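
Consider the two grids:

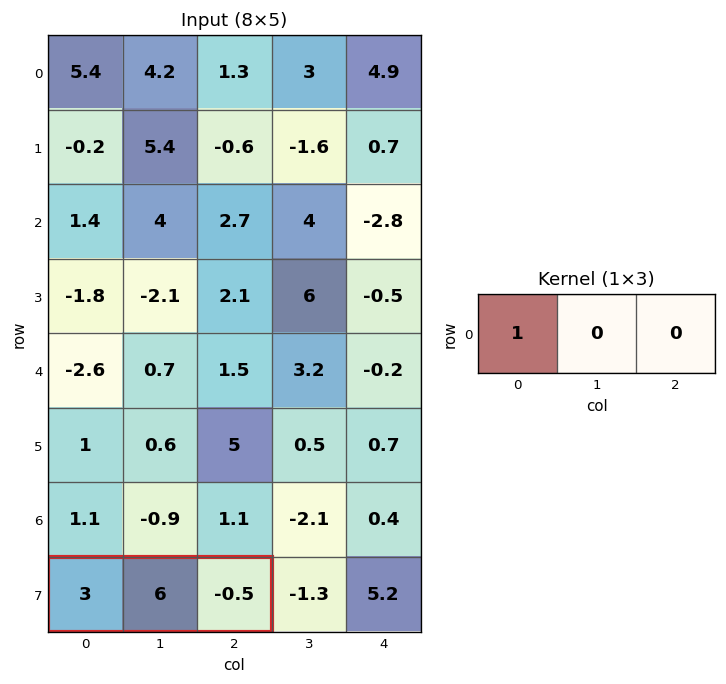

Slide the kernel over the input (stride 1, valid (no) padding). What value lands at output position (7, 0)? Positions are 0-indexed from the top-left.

3

The receptive field on the input at this output position is [3 6 -0.5]. Elementwise product with the kernel and sum: 3·1.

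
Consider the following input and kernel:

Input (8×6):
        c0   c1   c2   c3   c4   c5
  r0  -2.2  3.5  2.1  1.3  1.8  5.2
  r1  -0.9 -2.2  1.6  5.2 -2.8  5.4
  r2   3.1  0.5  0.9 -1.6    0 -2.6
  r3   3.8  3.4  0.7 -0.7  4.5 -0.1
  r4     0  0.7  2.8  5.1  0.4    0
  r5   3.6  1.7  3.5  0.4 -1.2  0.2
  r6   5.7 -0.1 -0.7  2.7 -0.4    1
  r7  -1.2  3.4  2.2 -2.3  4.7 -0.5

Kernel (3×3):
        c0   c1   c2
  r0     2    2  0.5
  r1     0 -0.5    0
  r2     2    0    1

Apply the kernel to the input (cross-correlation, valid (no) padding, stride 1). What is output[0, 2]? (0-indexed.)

6.9

The receptive field on the input at this output position is [2.1 1.3 1.8 / 1.6 5.2 -2.8 / 0.9 -1.6 0]. Elementwise product with the kernel and sum: 2.1·2 + 1.3·2 + 1.8·0.5 + 5.2·-0.5 + 0.9·2 + 0·1.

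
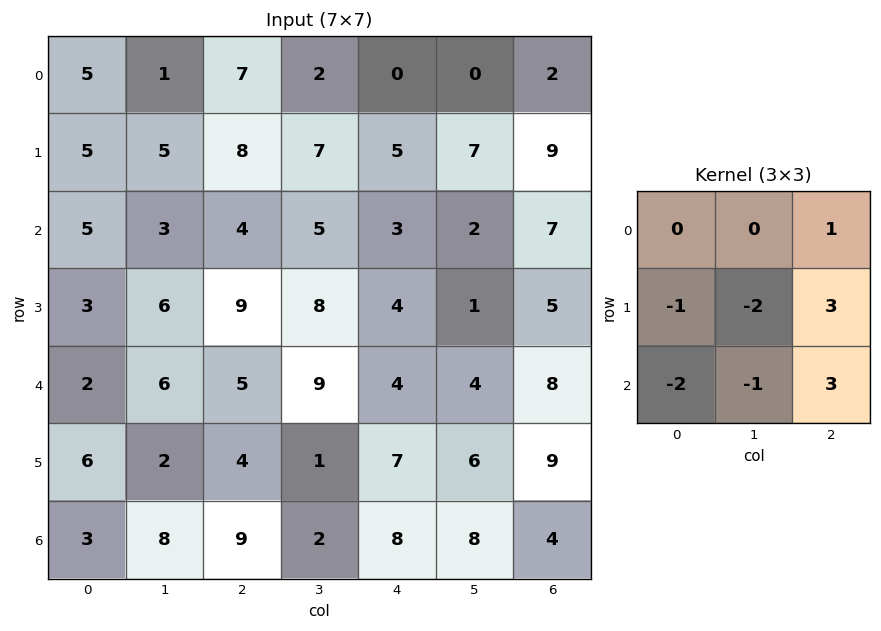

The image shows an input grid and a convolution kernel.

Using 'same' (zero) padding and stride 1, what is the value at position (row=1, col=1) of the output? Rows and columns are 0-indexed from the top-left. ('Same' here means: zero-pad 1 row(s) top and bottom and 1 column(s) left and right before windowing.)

15

The receptive field on the zero-padded input at this output position is [5 1 7 / 5 5 8 / 5 3 4]. Elementwise product with the kernel and sum: 7·1 + 5·-1 + 5·-2 + 8·3 + 5·-2 + 3·-1 + 4·3.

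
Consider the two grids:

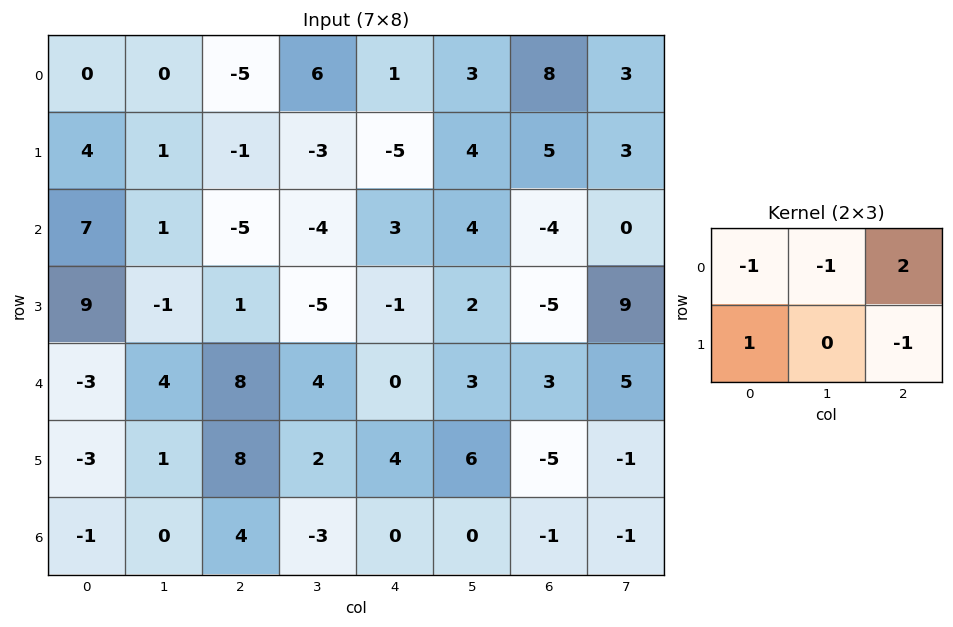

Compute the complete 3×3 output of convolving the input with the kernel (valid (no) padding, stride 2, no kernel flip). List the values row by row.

Output[0,0]: The receptive field on the input at this output position is [0 0 -5 / 4 1 -1]. Elementwise product with the kernel and sum: 0·-1 + 0·-1 + -5·2 + 4·1 + -1·-1.

-5 5 2
-10 17 -11
4 -8 12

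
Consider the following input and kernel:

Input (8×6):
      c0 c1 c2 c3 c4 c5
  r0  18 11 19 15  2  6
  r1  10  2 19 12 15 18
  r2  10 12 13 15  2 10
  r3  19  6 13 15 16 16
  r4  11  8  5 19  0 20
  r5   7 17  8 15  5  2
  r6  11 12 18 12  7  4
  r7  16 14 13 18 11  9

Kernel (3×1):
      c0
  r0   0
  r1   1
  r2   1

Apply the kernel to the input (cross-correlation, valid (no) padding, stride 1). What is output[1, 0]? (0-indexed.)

29

The receptive field on the input at this output position is [10 / 10 / 19]. Elementwise product with the kernel and sum: 10·1 + 19·1.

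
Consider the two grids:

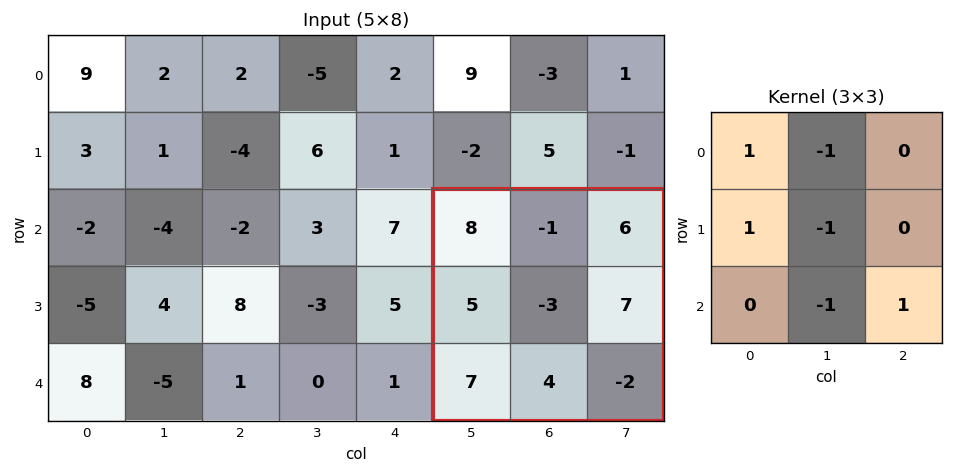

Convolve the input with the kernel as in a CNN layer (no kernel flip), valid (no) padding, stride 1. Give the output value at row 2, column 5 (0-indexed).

The receptive field on the input at this output position is [8 -1 6 / 5 -3 7 / 7 4 -2]. Elementwise product with the kernel and sum: 8·1 + -1·-1 + 5·1 + -3·-1 + 4·-1 + -2·1.

11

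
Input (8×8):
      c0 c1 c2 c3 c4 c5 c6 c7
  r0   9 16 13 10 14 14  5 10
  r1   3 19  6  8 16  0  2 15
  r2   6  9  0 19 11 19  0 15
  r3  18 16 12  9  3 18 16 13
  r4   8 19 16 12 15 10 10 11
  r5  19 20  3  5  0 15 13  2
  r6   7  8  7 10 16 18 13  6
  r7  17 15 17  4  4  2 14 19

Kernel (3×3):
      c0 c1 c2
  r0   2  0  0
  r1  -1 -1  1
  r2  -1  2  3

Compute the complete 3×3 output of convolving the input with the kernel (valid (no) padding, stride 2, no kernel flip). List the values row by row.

Output[0,0]: The receptive field on the input at this output position is [9 16 13 / 3 19 6 / 6 9 0]. Elementwise product with the kernel and sum: 9·2 + 3·-1 + 19·-1 + 6·1 + 6·-1 + 9·2 + 0·3.
Output[0,1]: The receptive field on the input at this output position is [13 10 14 / 6 8 16 / 0 19 11]. Elementwise product with the kernel and sum: 13·2 + 6·-1 + 8·-1 + 16·1 + 0·-1 + 19·2 + 11·3.

14 99 41
68 35 52
10 85 87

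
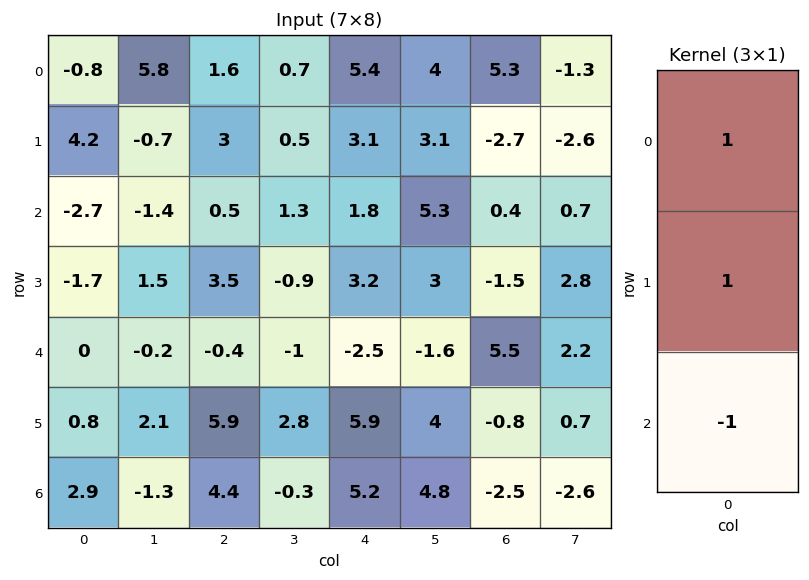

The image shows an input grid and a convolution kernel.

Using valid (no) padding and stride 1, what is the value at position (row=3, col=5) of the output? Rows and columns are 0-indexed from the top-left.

-2.6

The receptive field on the input at this output position is [3 / -1.6 / 4]. Elementwise product with the kernel and sum: 3·1 + -1.6·1 + 4·-1.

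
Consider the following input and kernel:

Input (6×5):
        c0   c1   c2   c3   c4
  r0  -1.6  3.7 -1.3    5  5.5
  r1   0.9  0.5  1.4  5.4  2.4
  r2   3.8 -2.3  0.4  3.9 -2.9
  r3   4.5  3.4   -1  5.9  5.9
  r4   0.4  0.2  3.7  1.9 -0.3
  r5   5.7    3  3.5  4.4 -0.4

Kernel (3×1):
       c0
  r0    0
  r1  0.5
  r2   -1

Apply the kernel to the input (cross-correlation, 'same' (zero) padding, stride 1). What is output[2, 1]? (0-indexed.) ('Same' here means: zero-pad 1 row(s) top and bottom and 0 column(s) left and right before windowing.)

-4.55

The receptive field on the zero-padded input at this output position is [0.5 / -2.3 / 3.4]. Elementwise product with the kernel and sum: -2.3·0.5 + 3.4·-1.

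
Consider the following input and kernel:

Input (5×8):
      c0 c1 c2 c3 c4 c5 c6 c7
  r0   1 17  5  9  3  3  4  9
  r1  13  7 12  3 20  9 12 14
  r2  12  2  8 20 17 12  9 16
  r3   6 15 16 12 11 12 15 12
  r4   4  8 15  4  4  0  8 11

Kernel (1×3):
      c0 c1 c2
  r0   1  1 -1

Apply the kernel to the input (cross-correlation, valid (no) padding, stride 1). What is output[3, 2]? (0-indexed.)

17

The receptive field on the input at this output position is [16 12 11]. Elementwise product with the kernel and sum: 16·1 + 12·1 + 11·-1.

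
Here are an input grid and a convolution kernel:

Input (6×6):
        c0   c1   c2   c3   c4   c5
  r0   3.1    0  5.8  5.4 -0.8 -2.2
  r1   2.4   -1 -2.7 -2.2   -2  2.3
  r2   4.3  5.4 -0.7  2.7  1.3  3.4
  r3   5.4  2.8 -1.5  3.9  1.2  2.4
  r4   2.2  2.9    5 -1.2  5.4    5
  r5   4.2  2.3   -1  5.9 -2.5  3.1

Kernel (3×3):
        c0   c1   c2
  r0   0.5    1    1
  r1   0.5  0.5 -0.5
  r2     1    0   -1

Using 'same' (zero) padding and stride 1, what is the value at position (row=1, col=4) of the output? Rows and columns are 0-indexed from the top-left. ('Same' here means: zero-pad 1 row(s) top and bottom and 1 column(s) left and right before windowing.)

-4.25

The receptive field on the zero-padded input at this output position is [5.4 -0.8 -2.2 / -2.2 -2 2.3 / 2.7 1.3 3.4]. Elementwise product with the kernel and sum: 5.4·0.5 + -0.8·1 + -2.2·1 + -2.2·0.5 + -2·0.5 + 2.3·-0.5 + 2.7·1 + 3.4·-1.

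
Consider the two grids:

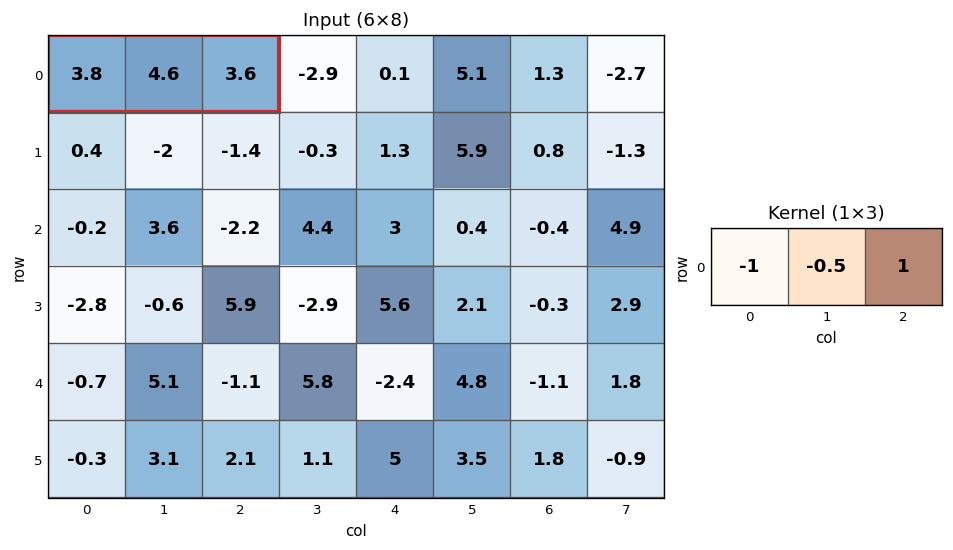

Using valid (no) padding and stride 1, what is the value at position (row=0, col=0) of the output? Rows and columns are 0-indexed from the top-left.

-2.5

The receptive field on the input at this output position is [3.8 4.6 3.6]. Elementwise product with the kernel and sum: 3.8·-1 + 4.6·-0.5 + 3.6·1.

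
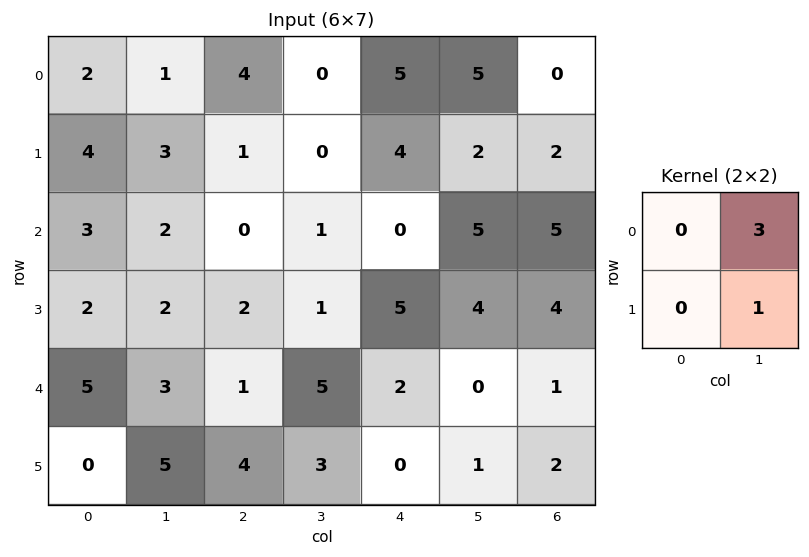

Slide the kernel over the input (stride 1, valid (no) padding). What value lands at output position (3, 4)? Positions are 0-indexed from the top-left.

12

The receptive field on the input at this output position is [5 4 / 2 0]. Elementwise product with the kernel and sum: 4·3 + 0·1.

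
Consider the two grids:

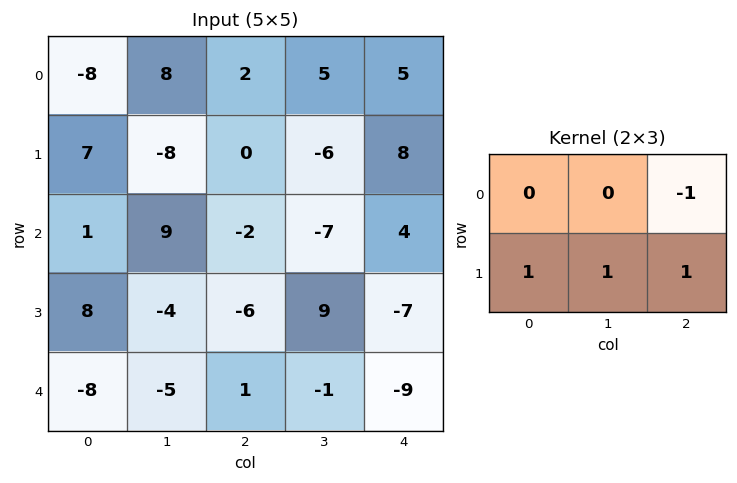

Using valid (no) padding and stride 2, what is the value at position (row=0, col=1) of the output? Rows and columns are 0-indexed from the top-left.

The receptive field on the input at this output position is [2 5 5 / 0 -6 8]. Elementwise product with the kernel and sum: 5·-1 + 0·1 + -6·1 + 8·1.

-3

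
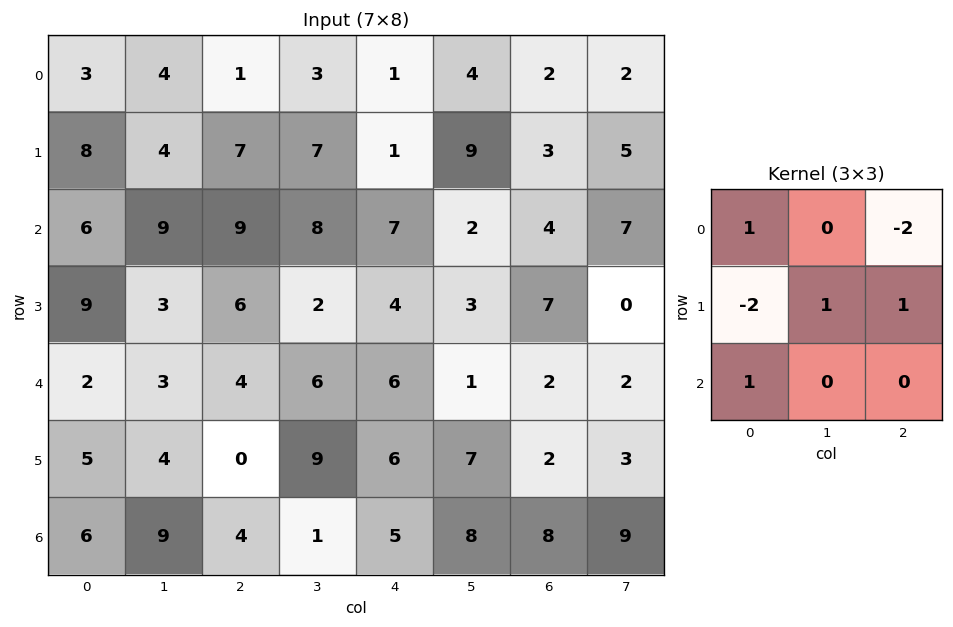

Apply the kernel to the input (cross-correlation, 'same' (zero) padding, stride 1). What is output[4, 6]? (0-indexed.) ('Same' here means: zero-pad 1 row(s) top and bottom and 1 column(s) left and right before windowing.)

12

The receptive field on the zero-padded input at this output position is [3 7 0 / 1 2 2 / 7 2 3]. Elementwise product with the kernel and sum: 3·1 + 0·-2 + 1·-2 + 2·1 + 2·1 + 7·1.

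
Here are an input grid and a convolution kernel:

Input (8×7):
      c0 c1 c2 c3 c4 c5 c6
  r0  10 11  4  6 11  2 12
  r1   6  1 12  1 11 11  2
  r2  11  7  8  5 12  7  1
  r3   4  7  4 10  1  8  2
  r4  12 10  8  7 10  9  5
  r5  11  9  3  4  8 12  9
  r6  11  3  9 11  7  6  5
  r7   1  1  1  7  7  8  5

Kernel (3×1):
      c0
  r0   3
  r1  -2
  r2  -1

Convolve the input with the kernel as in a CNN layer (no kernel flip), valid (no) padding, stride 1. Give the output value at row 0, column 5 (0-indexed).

The receptive field on the input at this output position is [2 / 11 / 7]. Elementwise product with the kernel and sum: 2·3 + 11·-2 + 7·-1.

-23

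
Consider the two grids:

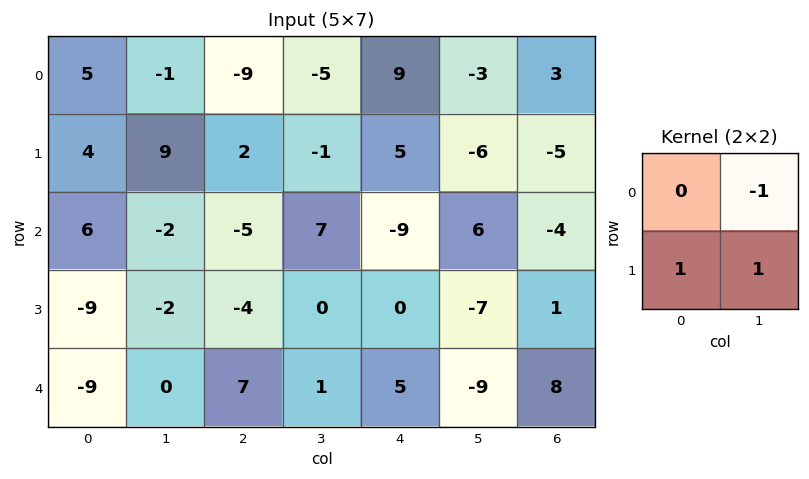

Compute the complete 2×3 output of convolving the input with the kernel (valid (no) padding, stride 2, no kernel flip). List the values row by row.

Output[0,0]: The receptive field on the input at this output position is [5 -1 / 4 9]. Elementwise product with the kernel and sum: -1·-1 + 4·1 + 9·1.
Output[0,1]: The receptive field on the input at this output position is [-9 -5 / 2 -1]. Elementwise product with the kernel and sum: -5·-1 + 2·1 + -1·1.

14 6 2
-9 -11 -13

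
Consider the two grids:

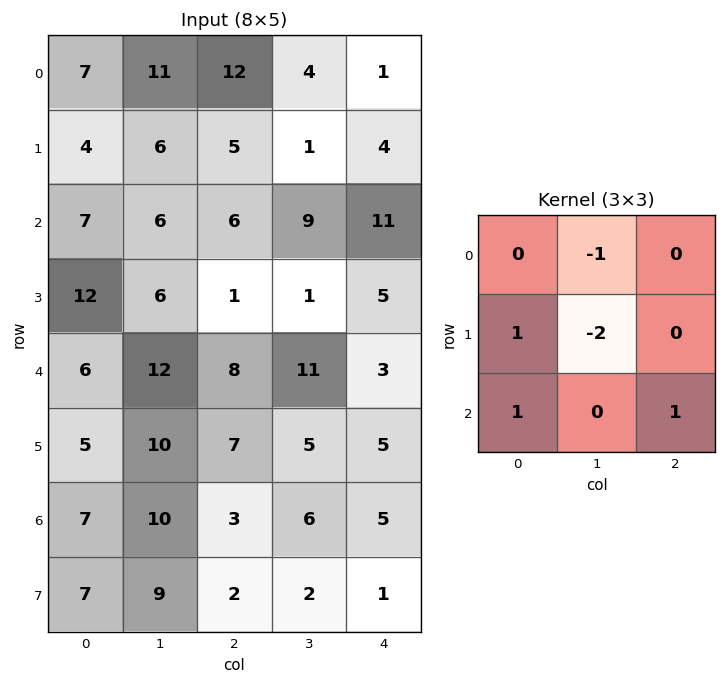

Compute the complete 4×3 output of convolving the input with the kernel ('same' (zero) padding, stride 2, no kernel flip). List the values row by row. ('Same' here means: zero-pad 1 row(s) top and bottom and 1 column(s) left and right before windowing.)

-8 -6 3
-12 -4 -16
-14 10 5
-10 8 -7

Output[0,0]: The receptive field on the zero-padded input at this output position is [0 0 0 / 0 7 11 / 0 4 6]. Elementwise product with the kernel and sum: 0·-1 + 0·1 + 7·-2 + 0·1 + 6·1.
Output[0,1]: The receptive field on the zero-padded input at this output position is [0 0 0 / 11 12 4 / 6 5 1]. Elementwise product with the kernel and sum: 0·-1 + 11·1 + 12·-2 + 6·1 + 1·1.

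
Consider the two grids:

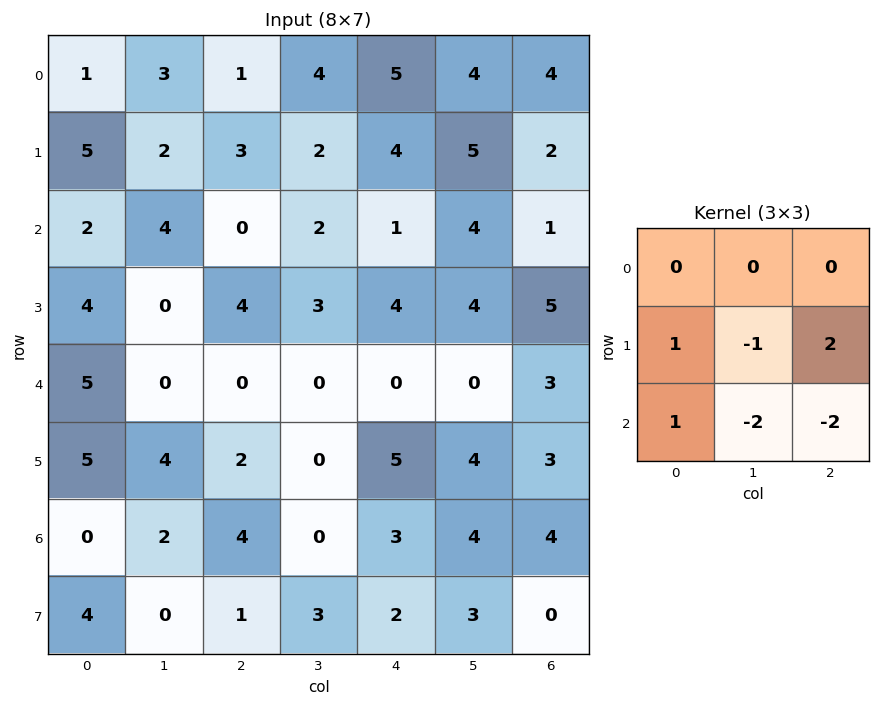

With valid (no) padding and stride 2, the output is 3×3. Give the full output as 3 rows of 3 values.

Output[0,0]: The receptive field on the input at this output position is [1 3 1 / 5 2 3 / 2 4 0]. Elementwise product with the kernel and sum: 5·1 + 2·-1 + 3·2 + 2·1 + 4·-2 + 0·-2.
Output[0,1]: The receptive field on the input at this output position is [1 4 5 / 3 2 4 / 0 2 1]. Elementwise product with the kernel and sum: 3·1 + 2·-1 + 4·2 + 0·1 + 2·-2 + 1·-2.

3 3 -6
17 9 4
-7 10 -6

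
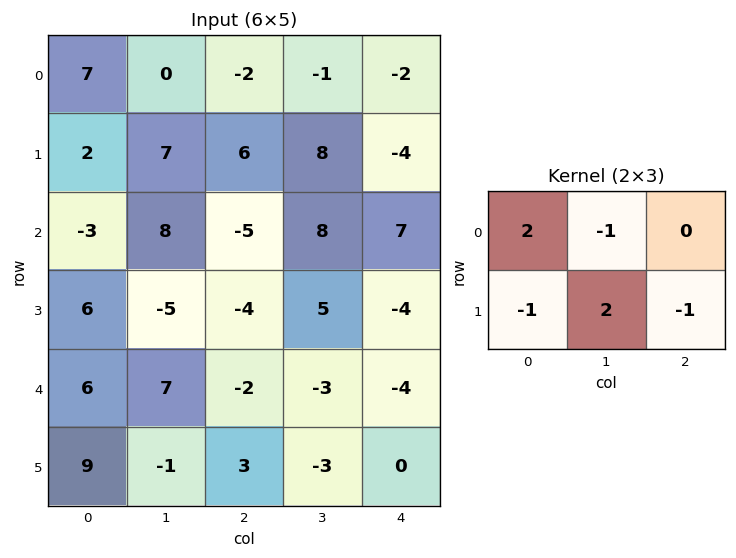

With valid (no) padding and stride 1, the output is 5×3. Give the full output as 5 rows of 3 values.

20 -1 11
21 -18 18
-26 13 0
27 -14 -13
-9 26 -10

Output[0,0]: The receptive field on the input at this output position is [7 0 -2 / 2 7 6]. Elementwise product with the kernel and sum: 7·2 + 0·-1 + 2·-1 + 7·2 + 6·-1.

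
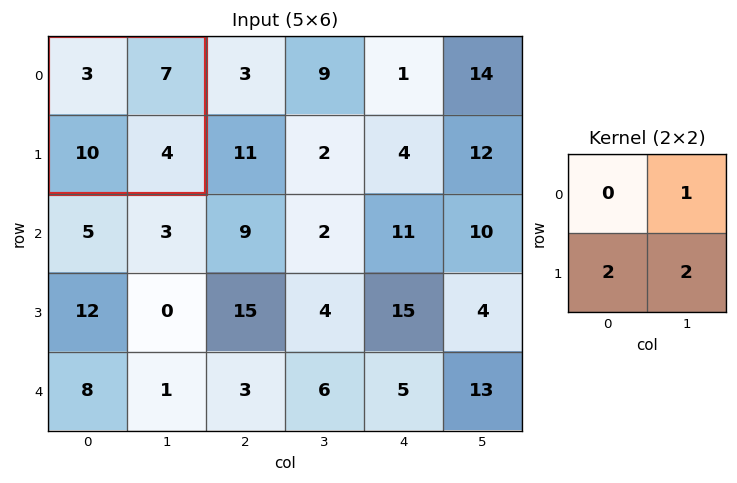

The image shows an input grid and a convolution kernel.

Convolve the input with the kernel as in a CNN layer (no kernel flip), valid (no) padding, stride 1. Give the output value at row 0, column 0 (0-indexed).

The receptive field on the input at this output position is [3 7 / 10 4]. Elementwise product with the kernel and sum: 7·1 + 10·2 + 4·2.

35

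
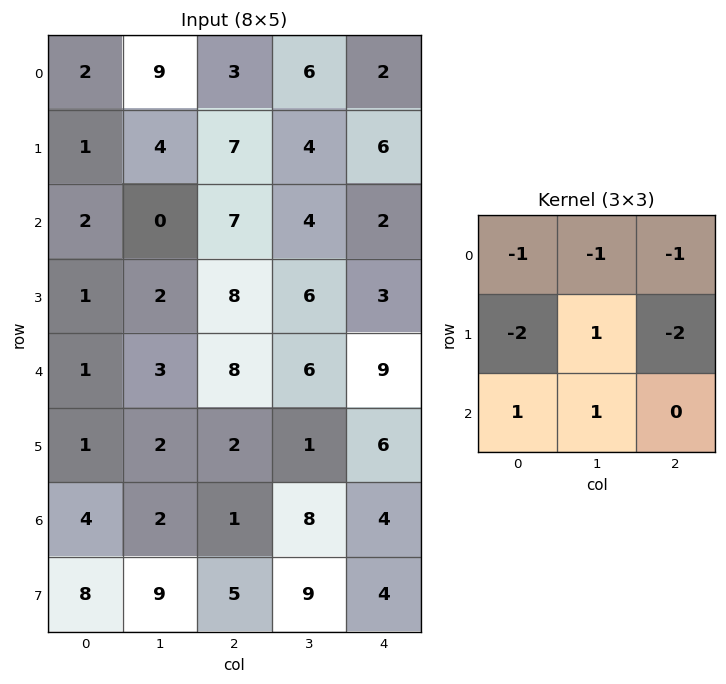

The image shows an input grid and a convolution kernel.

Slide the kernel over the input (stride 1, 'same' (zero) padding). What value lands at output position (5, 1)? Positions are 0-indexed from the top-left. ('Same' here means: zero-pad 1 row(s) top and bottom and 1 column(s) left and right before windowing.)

The receptive field on the zero-padded input at this output position is [1 3 8 / 1 2 2 / 4 2 1]. Elementwise product with the kernel and sum: 1·-1 + 3·-1 + 8·-1 + 1·-2 + 2·1 + 2·-2 + 4·1 + 2·1.

-10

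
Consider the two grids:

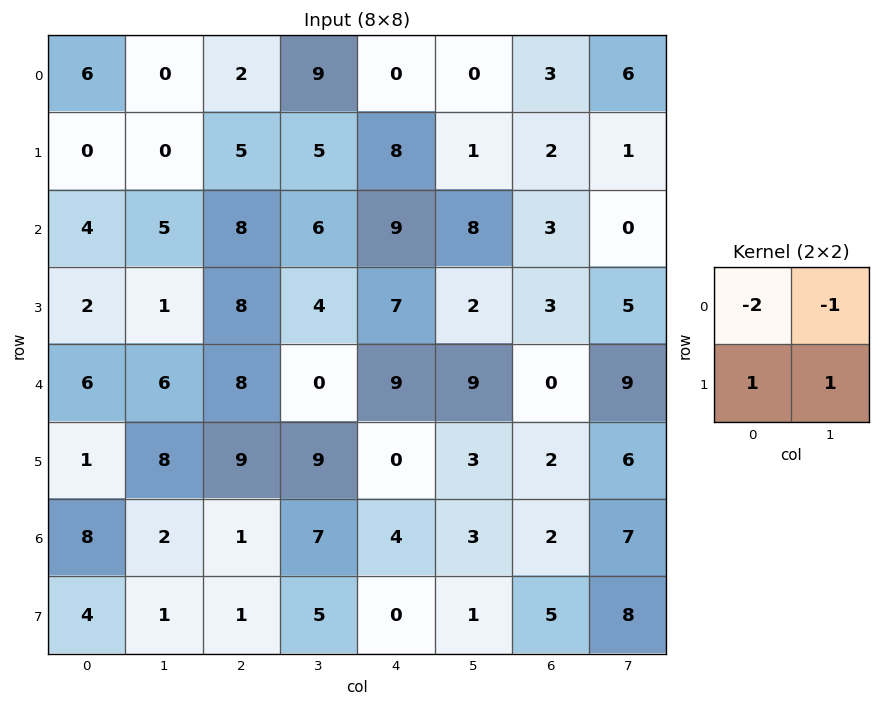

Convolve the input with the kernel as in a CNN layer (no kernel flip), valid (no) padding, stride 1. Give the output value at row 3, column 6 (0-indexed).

The receptive field on the input at this output position is [3 5 / 0 9]. Elementwise product with the kernel and sum: 3·-2 + 5·-1 + 0·1 + 9·1.

-2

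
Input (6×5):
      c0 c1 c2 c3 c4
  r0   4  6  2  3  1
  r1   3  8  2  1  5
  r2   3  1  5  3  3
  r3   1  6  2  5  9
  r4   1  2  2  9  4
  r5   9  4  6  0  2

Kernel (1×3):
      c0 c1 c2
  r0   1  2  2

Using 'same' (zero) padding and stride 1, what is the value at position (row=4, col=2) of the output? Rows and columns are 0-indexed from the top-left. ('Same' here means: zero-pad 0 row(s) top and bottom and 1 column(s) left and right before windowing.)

The receptive field on the zero-padded input at this output position is [2 2 9]. Elementwise product with the kernel and sum: 2·1 + 2·2 + 9·2.

24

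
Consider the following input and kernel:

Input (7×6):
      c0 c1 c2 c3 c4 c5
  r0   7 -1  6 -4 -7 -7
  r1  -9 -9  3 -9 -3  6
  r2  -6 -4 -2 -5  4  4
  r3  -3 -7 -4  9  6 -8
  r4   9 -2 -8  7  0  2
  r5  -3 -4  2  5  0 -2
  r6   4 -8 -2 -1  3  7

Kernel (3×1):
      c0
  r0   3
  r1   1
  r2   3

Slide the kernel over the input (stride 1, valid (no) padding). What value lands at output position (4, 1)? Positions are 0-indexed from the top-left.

-34

The receptive field on the input at this output position is [-2 / -4 / -8]. Elementwise product with the kernel and sum: -2·3 + -4·1 + -8·3.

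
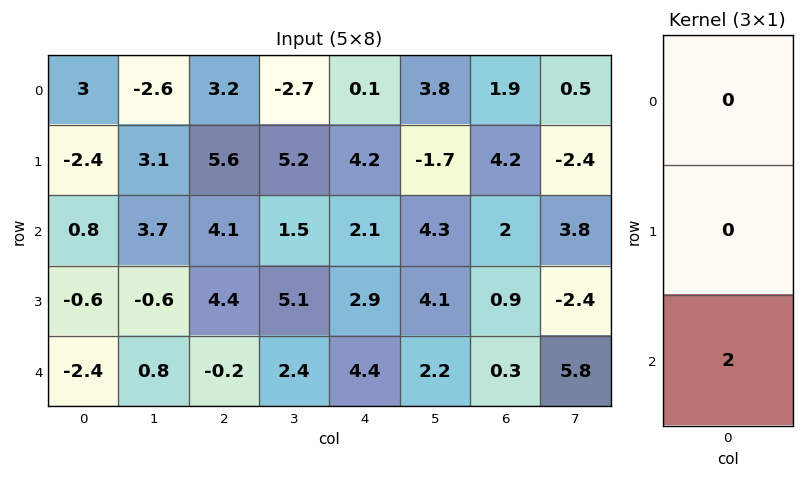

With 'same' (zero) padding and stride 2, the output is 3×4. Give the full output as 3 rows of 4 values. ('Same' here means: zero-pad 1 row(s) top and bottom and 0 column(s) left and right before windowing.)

Output[0,0]: The receptive field on the zero-padded input at this output position is [0 / 3 / -2.4]. Elementwise product with the kernel and sum: -2.4·2.

-4.8 11.2 8.4 8.4
-1.2 8.8 5.8 1.8
0 0 0 0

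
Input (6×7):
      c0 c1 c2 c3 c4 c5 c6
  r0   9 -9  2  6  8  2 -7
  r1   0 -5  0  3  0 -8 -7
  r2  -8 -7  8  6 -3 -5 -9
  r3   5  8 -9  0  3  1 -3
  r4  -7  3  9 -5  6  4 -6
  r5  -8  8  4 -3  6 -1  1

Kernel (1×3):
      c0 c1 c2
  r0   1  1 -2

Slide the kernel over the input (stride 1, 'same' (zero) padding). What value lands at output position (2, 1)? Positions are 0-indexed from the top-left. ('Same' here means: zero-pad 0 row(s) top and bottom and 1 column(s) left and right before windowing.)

The receptive field on the zero-padded input at this output position is [-8 -7 8]. Elementwise product with the kernel and sum: -8·1 + -7·1 + 8·-2.

-31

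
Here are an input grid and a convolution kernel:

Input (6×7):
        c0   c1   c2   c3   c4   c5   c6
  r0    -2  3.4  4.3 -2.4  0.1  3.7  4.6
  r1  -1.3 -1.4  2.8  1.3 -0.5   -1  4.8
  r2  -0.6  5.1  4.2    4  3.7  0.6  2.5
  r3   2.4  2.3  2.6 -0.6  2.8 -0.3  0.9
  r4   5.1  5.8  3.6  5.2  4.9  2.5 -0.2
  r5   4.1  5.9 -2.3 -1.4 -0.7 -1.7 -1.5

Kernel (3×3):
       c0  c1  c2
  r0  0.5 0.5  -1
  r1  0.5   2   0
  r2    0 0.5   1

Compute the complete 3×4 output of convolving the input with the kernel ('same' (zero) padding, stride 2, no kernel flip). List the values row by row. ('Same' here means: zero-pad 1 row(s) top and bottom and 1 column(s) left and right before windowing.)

Output[0,0]: The receptive field on the zero-padded input at this output position is [0 0 0 / 0 -2 3.4 / 0 -1.3 -1.4]. Elementwise product with the kernel and sum: 0·0.5 + 0·0.5 + 0·-1 + 0·0.5 + -2·2 + -1.3·0.5 + -1.4·1.

-6.05 13 -2.25 13.45
3.05 11.05 11.9 7.65
17.05 10.6 11.75 0.4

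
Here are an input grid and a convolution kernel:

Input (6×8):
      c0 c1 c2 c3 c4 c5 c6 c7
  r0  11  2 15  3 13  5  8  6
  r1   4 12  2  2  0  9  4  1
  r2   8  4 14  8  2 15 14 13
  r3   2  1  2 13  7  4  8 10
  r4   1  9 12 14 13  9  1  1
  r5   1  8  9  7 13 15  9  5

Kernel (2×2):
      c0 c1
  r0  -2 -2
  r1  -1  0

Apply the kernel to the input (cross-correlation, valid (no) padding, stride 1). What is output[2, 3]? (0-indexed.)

-33

The receptive field on the input at this output position is [8 2 / 13 7]. Elementwise product with the kernel and sum: 8·-2 + 2·-2 + 13·-1.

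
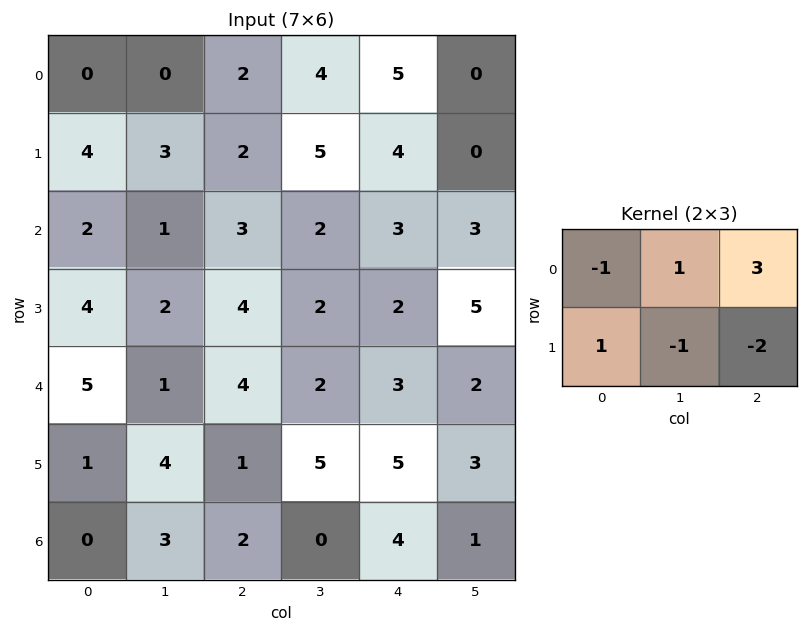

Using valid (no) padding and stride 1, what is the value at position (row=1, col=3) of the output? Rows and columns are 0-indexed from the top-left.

-8

The receptive field on the input at this output position is [5 4 0 / 2 3 3]. Elementwise product with the kernel and sum: 5·-1 + 4·1 + 0·3 + 2·1 + 3·-1 + 3·-2.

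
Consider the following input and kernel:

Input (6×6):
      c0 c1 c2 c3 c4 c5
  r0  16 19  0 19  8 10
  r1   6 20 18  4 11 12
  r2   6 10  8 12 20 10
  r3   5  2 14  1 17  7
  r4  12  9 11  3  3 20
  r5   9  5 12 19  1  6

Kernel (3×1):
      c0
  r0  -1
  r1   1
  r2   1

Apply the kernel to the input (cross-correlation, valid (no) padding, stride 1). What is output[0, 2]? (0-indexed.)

26

The receptive field on the input at this output position is [0 / 18 / 8]. Elementwise product with the kernel and sum: 0·-1 + 18·1 + 8·1.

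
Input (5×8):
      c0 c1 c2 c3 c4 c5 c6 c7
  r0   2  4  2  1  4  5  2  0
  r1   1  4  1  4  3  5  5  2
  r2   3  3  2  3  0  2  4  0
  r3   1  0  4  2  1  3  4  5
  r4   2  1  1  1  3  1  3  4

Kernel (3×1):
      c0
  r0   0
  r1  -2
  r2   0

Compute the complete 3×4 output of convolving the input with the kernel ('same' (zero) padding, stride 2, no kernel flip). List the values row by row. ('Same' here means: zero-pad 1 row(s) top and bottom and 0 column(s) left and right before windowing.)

Output[0,0]: The receptive field on the zero-padded input at this output position is [0 / 2 / 1]. Elementwise product with the kernel and sum: 2·-2.
Output[0,1]: The receptive field on the zero-padded input at this output position is [0 / 2 / 1]. Elementwise product with the kernel and sum: 2·-2.

-4 -4 -8 -4
-6 -4 0 -8
-4 -2 -6 -6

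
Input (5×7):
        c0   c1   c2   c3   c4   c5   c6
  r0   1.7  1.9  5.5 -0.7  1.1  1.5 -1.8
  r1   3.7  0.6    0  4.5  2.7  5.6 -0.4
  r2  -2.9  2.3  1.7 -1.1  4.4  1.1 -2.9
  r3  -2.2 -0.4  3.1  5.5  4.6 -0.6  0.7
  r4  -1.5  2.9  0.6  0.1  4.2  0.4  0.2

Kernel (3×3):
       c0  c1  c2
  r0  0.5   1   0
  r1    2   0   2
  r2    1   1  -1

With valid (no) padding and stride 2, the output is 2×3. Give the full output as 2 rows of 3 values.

Output[0,0]: The receptive field on the input at this output position is [1.7 1.9 5.5 / 3.7 0.6 0 / -2.9 2.3 1.7]. Elementwise product with the kernel and sum: 1.7·0.5 + 1.9·1 + 3.7·2 + 0·2 + -2.9·1 + 2.3·1 + 1.7·-1.
Output[0,1]: The receptive field on the input at this output position is [5.5 -0.7 1.1 / 0 4.5 2.7 / 1.7 -1.1 4.4]. Elementwise product with the kernel and sum: 5.5·0.5 + -0.7·1 + 0·2 + 2.7·2 + 1.7·1 + -1.1·1 + 4.4·-1.

7.85 3.65 15.05
3.45 11.65 18.3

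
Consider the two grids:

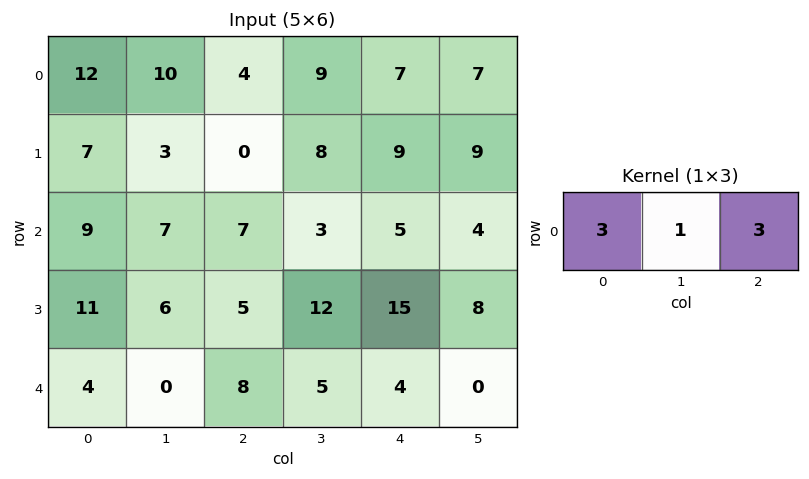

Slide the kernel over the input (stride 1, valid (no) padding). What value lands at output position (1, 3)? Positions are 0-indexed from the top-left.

60

The receptive field on the input at this output position is [8 9 9]. Elementwise product with the kernel and sum: 8·3 + 9·1 + 9·3.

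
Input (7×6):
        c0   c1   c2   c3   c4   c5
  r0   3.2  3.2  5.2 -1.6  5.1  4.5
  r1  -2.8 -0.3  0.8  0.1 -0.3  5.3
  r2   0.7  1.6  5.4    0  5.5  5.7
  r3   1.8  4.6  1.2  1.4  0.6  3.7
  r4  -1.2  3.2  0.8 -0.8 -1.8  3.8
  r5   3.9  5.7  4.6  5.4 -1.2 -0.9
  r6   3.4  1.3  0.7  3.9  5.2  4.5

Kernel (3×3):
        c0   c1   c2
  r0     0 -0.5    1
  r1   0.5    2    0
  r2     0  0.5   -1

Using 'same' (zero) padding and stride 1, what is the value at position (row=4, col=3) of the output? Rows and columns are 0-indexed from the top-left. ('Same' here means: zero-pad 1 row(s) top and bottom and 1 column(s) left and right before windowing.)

The receptive field on the zero-padded input at this output position is [1.2 1.4 0.6 / 0.8 -0.8 -1.8 / 4.6 5.4 -1.2]. Elementwise product with the kernel and sum: 1.4·-0.5 + 0.6·1 + 0.8·0.5 + -0.8·2 + 5.4·0.5 + -1.2·-1.

2.6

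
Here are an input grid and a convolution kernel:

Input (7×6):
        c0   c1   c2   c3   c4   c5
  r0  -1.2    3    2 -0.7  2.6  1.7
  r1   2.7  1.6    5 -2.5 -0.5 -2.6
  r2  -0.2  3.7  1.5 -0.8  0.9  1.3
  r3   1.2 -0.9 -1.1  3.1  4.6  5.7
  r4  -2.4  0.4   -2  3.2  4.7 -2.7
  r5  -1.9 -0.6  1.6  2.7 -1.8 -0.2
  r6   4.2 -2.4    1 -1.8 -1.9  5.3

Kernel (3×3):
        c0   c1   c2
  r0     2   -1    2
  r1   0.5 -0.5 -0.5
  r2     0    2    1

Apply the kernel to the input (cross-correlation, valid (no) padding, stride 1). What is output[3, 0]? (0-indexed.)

1.1

The receptive field on the input at this output position is [1.2 -0.9 -1.1 / -2.4 0.4 -2 / -1.9 -0.6 1.6]. Elementwise product with the kernel and sum: 1.2·2 + -0.9·-1 + -1.1·2 + -2.4·0.5 + 0.4·-0.5 + -2·-0.5 + -0.6·2 + 1.6·1.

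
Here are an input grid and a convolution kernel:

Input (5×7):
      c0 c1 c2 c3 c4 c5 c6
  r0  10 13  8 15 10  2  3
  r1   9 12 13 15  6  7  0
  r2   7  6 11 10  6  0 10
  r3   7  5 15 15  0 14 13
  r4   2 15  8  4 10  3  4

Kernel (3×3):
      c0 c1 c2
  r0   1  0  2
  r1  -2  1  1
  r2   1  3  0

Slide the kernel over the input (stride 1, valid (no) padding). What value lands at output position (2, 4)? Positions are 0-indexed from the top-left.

72

The receptive field on the input at this output position is [6 0 10 / 0 14 13 / 10 3 4]. Elementwise product with the kernel and sum: 6·1 + 10·2 + 0·-2 + 14·1 + 13·1 + 10·1 + 3·3.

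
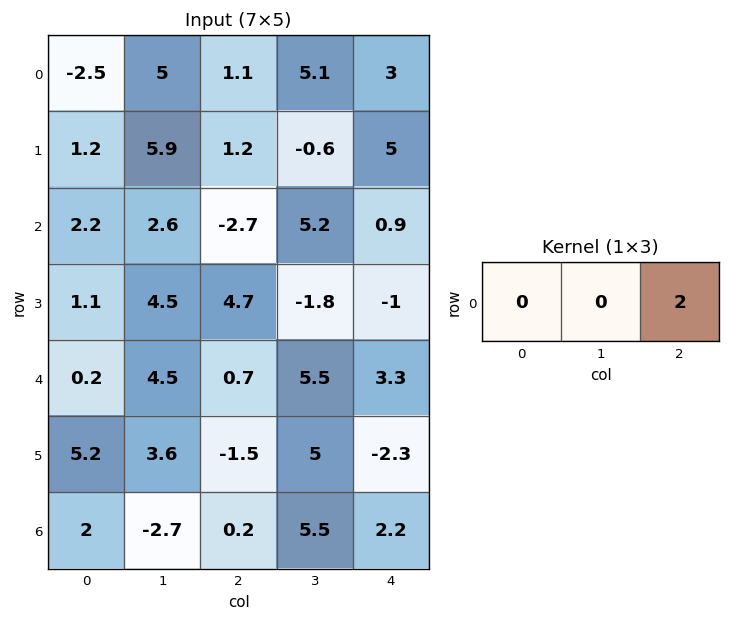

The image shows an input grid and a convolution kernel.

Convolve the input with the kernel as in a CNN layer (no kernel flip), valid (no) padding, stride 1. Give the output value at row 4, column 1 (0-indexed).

11

The receptive field on the input at this output position is [4.5 0.7 5.5]. Elementwise product with the kernel and sum: 5.5·2.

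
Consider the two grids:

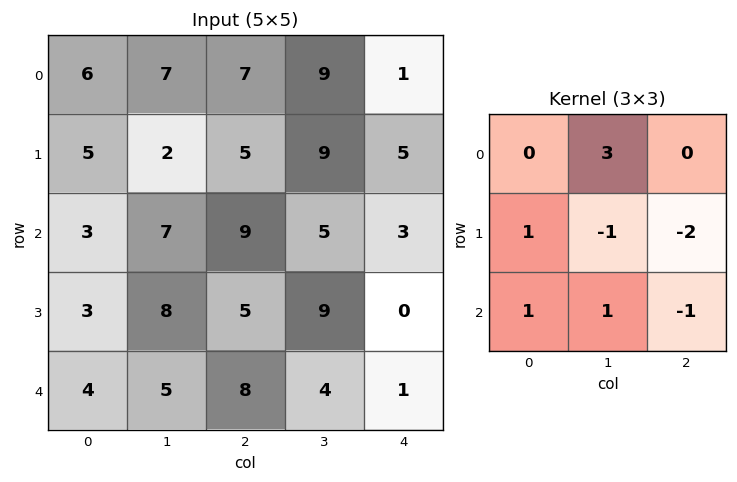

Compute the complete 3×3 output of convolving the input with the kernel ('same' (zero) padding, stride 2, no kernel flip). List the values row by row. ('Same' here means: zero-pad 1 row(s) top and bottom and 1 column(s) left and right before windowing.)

Output[0,0]: The receptive field on the zero-padded input at this output position is [0 0 0 / 0 6 7 / 0 5 2]. Elementwise product with the kernel and sum: 0·3 + 0·1 + 6·-1 + 7·-2 + 0·1 + 5·1 + 2·-1.
Output[0,1]: The receptive field on the zero-padded input at this output position is [0 0 0 / 7 7 9 / 2 5 9]. Elementwise product with the kernel and sum: 0·3 + 7·1 + 7·-1 + 9·-2 + 2·1 + 5·1 + 9·-1.

-17 -20 22
-7 7 26
-5 4 3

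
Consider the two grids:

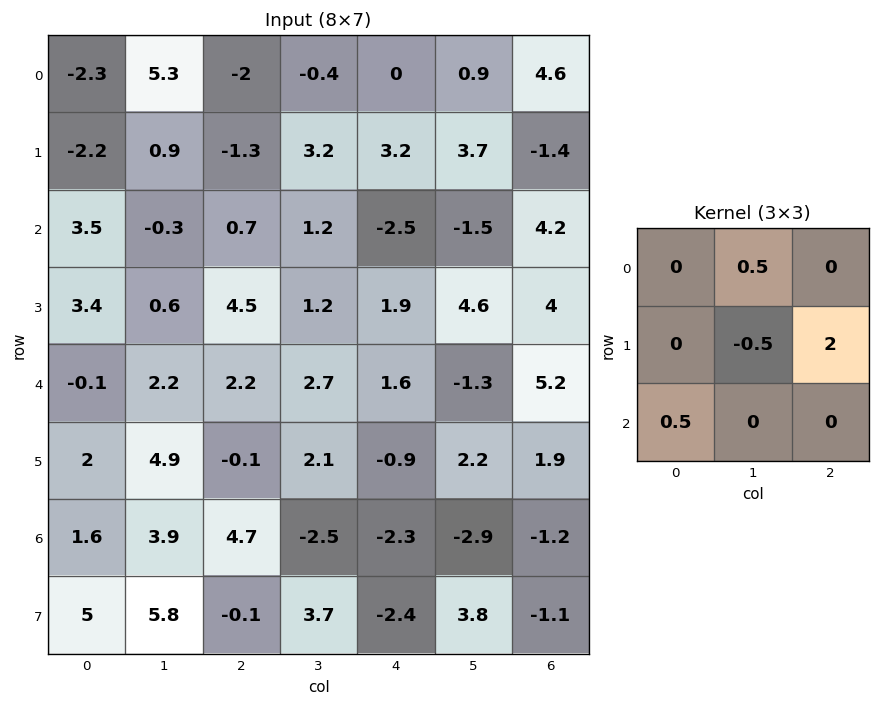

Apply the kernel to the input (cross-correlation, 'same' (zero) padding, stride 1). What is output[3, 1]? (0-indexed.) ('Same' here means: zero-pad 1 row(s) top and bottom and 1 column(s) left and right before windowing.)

The receptive field on the zero-padded input at this output position is [3.5 -0.3 0.7 / 3.4 0.6 4.5 / -0.1 2.2 2.2]. Elementwise product with the kernel and sum: -0.3·0.5 + 0.6·-0.5 + 4.5·2 + -0.1·0.5.

8.5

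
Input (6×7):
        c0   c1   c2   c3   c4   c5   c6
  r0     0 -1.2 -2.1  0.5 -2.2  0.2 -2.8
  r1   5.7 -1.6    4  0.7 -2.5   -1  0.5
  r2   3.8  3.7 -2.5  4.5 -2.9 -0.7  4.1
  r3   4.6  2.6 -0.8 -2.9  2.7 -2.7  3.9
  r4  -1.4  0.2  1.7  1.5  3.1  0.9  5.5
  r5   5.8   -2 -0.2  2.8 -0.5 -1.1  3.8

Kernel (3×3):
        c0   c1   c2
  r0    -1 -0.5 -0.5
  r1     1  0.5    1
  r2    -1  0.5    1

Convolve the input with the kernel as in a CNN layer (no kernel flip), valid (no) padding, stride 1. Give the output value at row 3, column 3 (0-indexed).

The receptive field on the input at this output position is [-2.9 2.7 -2.7 / 1.5 3.1 0.9 / 2.8 -0.5 -1.1]. Elementwise product with the kernel and sum: -2.9·-1 + 2.7·-0.5 + -2.7·-0.5 + 1.5·1 + 3.1·0.5 + 0.9·1 + 2.8·-1 + -0.5·0.5 + -1.1·1.

2.7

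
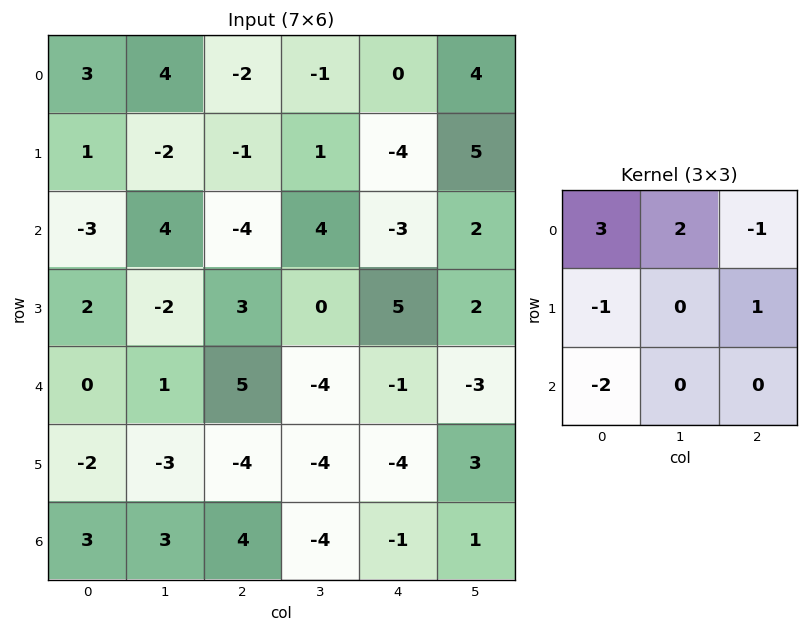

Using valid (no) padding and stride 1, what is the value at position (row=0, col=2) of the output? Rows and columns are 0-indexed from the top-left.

-3

The receptive field on the input at this output position is [-2 -1 0 / -1 1 -4 / -4 4 -3]. Elementwise product with the kernel and sum: -2·3 + -1·2 + 0·-1 + -1·-1 + -4·1 + -4·-2.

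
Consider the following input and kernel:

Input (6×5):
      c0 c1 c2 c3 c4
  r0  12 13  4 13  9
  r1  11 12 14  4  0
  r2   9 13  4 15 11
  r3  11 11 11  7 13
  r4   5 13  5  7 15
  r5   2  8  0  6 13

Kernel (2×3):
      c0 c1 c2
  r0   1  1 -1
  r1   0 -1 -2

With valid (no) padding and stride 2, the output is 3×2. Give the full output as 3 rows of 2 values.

Output[0,0]: The receptive field on the input at this output position is [12 13 4 / 11 12 14]. Elementwise product with the kernel and sum: 12·1 + 13·1 + 4·-1 + 12·-1 + 14·-2.
Output[0,1]: The receptive field on the input at this output position is [4 13 9 / 14 4 0]. Elementwise product with the kernel and sum: 4·1 + 13·1 + 9·-1 + 4·-1 + 0·-2.

-19 4
-15 -25
5 -35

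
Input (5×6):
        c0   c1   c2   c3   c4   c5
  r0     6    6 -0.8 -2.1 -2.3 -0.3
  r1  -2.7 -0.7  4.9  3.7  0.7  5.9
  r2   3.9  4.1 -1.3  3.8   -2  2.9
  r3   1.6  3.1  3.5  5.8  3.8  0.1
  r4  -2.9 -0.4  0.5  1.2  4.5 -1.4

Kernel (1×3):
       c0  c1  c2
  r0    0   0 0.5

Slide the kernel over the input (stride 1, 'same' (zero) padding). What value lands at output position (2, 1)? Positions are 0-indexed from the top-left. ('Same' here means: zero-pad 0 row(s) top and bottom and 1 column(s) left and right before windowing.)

The receptive field on the zero-padded input at this output position is [3.9 4.1 -1.3]. Elementwise product with the kernel and sum: -1.3·0.5.

-0.65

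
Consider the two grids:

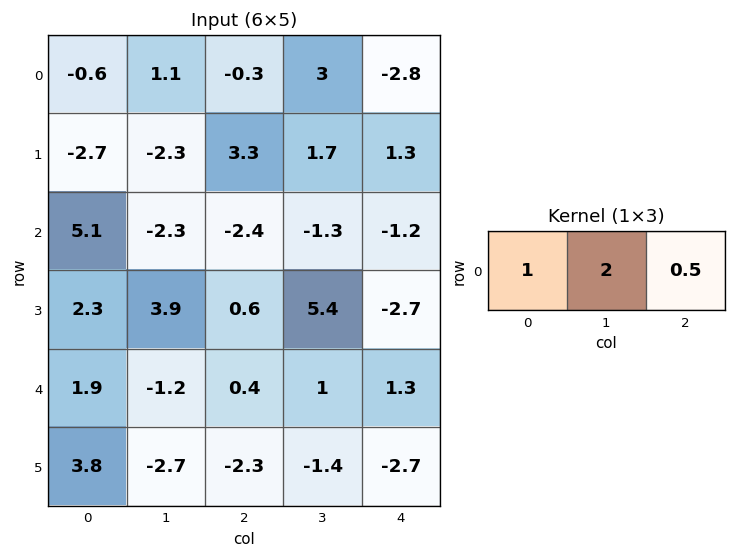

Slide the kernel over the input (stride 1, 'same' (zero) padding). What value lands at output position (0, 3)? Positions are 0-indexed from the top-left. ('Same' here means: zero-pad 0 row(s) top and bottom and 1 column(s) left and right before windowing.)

4.3

The receptive field on the zero-padded input at this output position is [-0.3 3 -2.8]. Elementwise product with the kernel and sum: -0.3·1 + 3·2 + -2.8·0.5.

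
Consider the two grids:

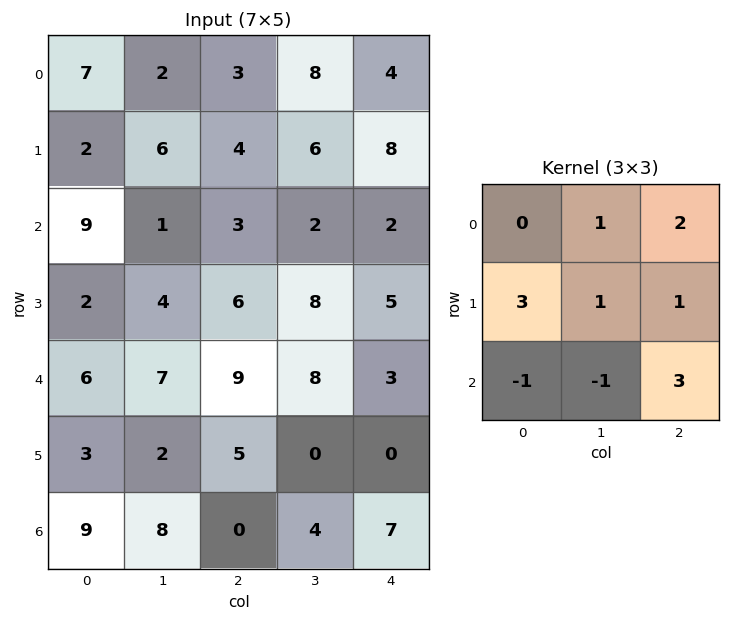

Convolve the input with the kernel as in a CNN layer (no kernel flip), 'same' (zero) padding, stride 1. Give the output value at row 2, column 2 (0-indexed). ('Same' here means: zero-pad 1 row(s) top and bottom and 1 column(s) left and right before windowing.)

The receptive field on the zero-padded input at this output position is [6 4 6 / 1 3 2 / 4 6 8]. Elementwise product with the kernel and sum: 4·1 + 6·2 + 1·3 + 3·1 + 2·1 + 4·-1 + 6·-1 + 8·3.

38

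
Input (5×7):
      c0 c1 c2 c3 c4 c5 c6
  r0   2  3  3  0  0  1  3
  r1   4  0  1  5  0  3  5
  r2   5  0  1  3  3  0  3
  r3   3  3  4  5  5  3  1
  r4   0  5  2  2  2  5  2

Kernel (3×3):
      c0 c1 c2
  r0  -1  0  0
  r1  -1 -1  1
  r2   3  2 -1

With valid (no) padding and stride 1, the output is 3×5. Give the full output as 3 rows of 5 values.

9 0 -3 13 8
3 14 15 11 20
1 15 3 -5 4

Output[0,0]: The receptive field on the input at this output position is [2 3 3 / 4 0 1 / 5 0 1]. Elementwise product with the kernel and sum: 2·-1 + 4·-1 + 0·-1 + 1·1 + 5·3 + 0·2 + 1·-1.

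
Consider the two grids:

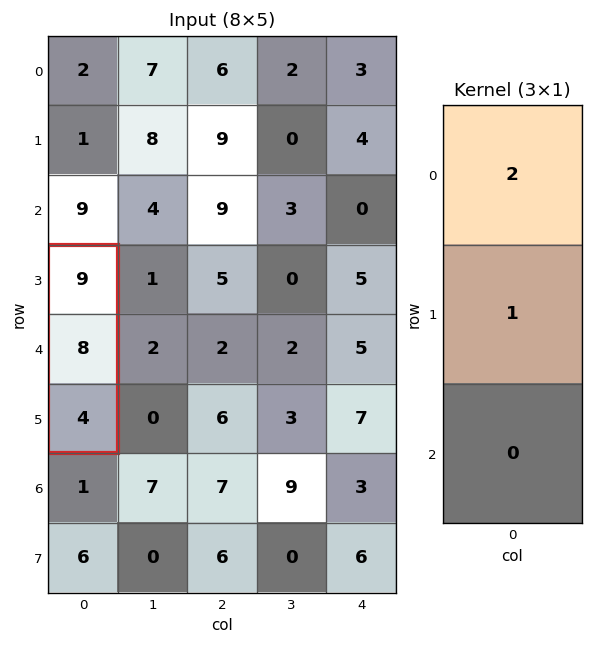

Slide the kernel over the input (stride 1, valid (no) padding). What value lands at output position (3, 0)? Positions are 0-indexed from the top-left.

26

The receptive field on the input at this output position is [9 / 8 / 4]. Elementwise product with the kernel and sum: 9·2 + 8·1.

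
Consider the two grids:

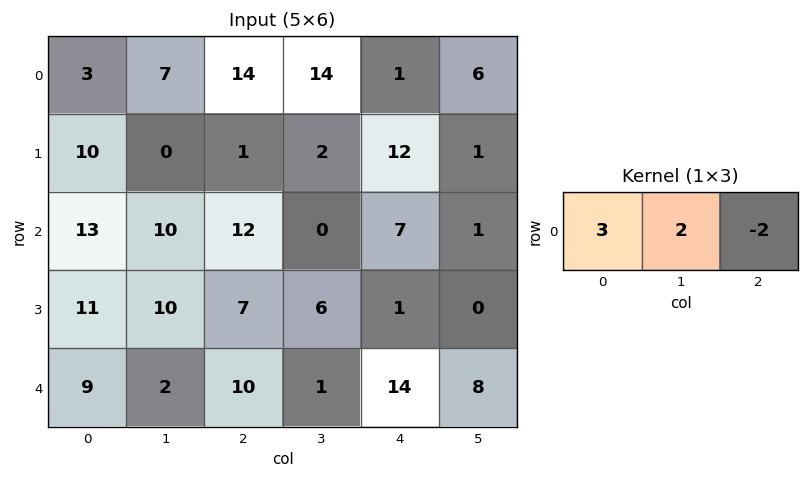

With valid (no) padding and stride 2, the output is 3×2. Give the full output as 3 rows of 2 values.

-5 68
35 22
11 4

Output[0,0]: The receptive field on the input at this output position is [3 7 14]. Elementwise product with the kernel and sum: 3·3 + 7·2 + 14·-2.
Output[0,1]: The receptive field on the input at this output position is [14 14 1]. Elementwise product with the kernel and sum: 14·3 + 14·2 + 1·-2.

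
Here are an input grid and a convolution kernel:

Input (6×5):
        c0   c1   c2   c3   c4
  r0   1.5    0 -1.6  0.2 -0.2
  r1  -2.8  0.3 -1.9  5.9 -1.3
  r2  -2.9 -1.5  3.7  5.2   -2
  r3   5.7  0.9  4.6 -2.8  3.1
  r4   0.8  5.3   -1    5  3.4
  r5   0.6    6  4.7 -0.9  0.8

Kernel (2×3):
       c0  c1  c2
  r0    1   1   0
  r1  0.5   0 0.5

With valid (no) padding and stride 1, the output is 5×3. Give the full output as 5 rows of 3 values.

Output[0,0]: The receptive field on the input at this output position is [1.5 0 -1.6 / -2.8 0.3 -1.9]. Elementwise product with the kernel and sum: 1.5·1 + 0·1 + -2.8·0.5 + -1.9·0.5.

-0.85 1.5 -3
-2.1 0.25 4.85
0.75 1.25 12.75
6.5 10.65 3
8.75 6.85 6.75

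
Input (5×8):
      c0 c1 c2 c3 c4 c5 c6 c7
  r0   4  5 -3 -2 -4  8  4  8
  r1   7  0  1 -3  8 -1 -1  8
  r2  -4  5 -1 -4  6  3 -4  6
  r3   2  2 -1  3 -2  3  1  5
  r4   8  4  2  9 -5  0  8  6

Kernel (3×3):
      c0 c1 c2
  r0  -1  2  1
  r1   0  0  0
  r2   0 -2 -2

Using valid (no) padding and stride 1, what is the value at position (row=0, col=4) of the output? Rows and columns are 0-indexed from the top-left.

26

The receptive field on the input at this output position is [-4 8 4 / 8 -1 -1 / 6 3 -4]. Elementwise product with the kernel and sum: -4·-1 + 8·2 + 4·1 + 3·-2 + -4·-2.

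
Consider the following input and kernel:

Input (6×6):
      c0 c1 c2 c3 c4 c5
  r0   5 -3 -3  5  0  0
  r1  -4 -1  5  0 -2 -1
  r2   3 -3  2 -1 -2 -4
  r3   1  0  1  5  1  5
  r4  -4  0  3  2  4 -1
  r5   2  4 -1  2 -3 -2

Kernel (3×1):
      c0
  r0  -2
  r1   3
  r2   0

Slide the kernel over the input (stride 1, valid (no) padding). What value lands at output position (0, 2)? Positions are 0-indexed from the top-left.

21

The receptive field on the input at this output position is [-3 / 5 / 2]. Elementwise product with the kernel and sum: -3·-2 + 5·3.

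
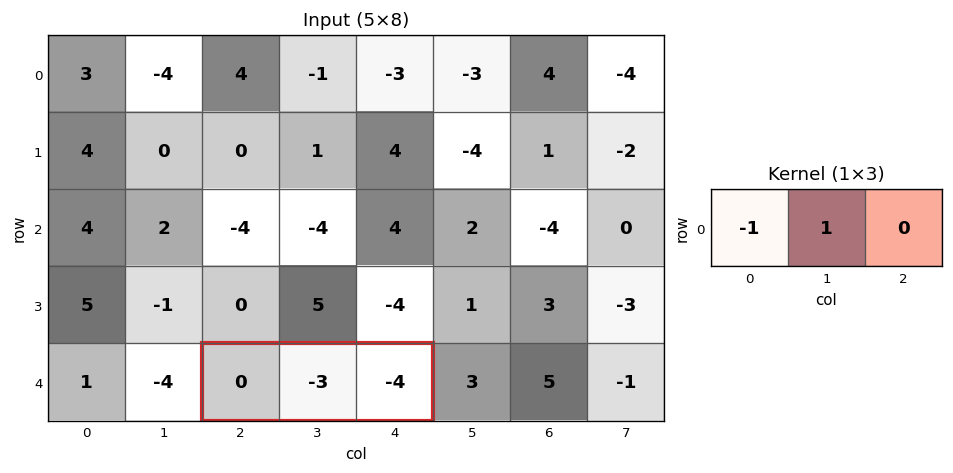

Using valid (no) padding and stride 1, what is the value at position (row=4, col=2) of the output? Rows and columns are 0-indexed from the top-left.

-3

The receptive field on the input at this output position is [0 -3 -4]. Elementwise product with the kernel and sum: 0·-1 + -3·1.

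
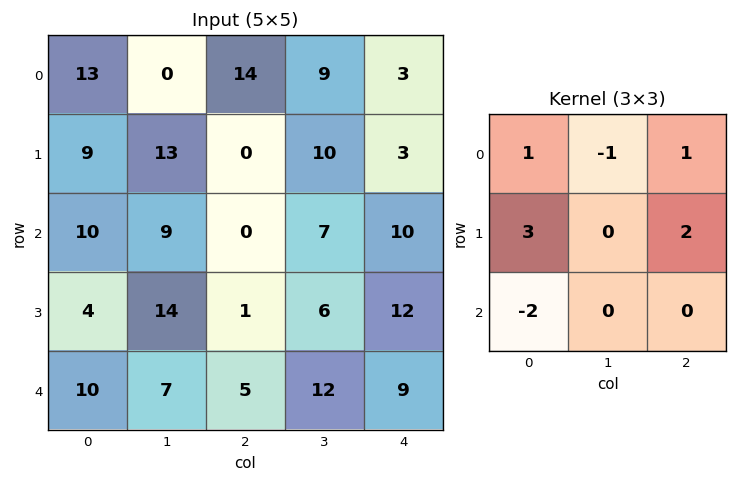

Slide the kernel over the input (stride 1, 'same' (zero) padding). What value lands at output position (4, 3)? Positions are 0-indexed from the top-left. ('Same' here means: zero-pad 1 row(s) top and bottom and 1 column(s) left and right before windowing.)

40

The receptive field on the zero-padded input at this output position is [1 6 12 / 5 12 9 / 0 0 0]. Elementwise product with the kernel and sum: 1·1 + 6·-1 + 12·1 + 5·3 + 9·2 + 0·-2.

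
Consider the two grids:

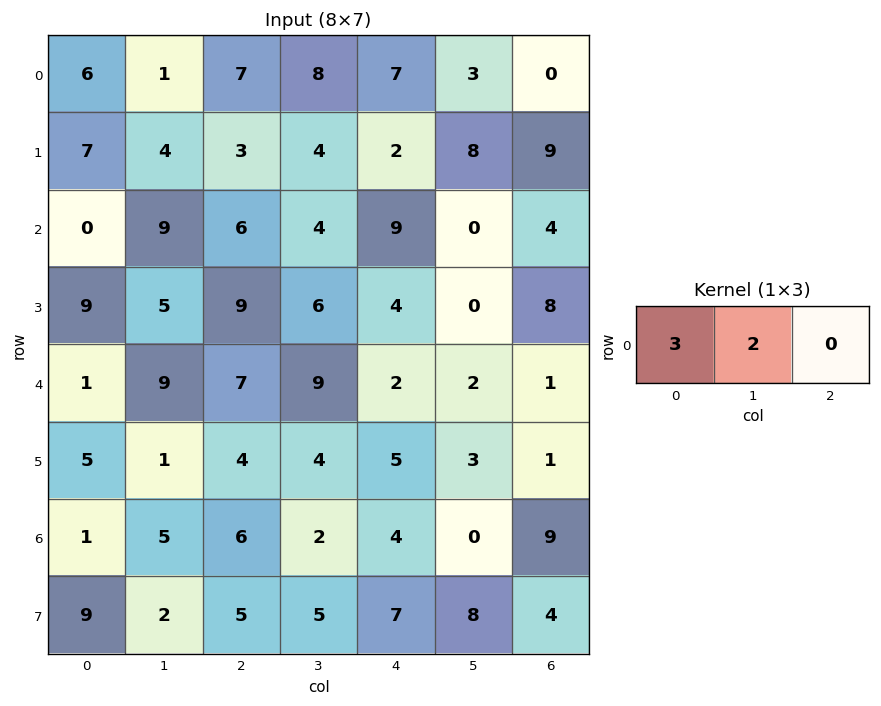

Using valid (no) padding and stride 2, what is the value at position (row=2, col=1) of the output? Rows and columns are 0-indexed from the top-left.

The receptive field on the input at this output position is [7 9 2]. Elementwise product with the kernel and sum: 7·3 + 9·2.

39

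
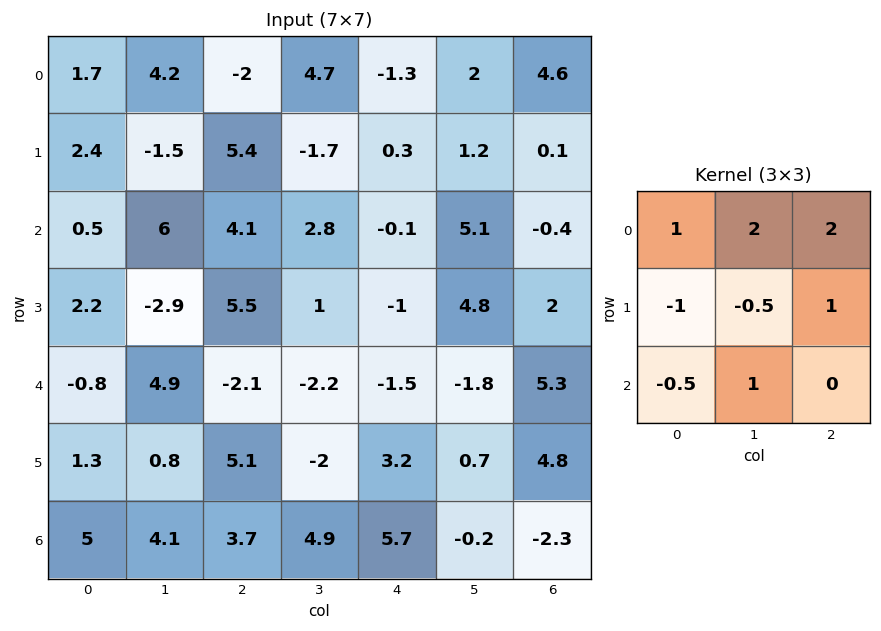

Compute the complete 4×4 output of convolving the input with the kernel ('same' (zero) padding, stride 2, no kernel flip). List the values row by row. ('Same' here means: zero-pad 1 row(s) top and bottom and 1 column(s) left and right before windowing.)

Output[0,0]: The receptive field on the zero-padded input at this output position is [0 0 0 / 0 1.7 4.2 / 0 2.4 -1.5]. Elementwise product with the kernel and sum: 0·1 + 0·2 + 0·2 + 0·-1 + 1.7·-0.5 + 4.2·1 + 0·-0.5 + 2.4·1.
Output[0,1]: The receptive field on the zero-padded input at this output position is [0 0 0 / 4.2 -2 4.7 / -1.5 5.4 -1.7]. Elementwise product with the kernel and sum: 0·1 + 0·2 + 0·2 + 4.2·-1 + -2·-0.5 + 4.7·1 + -1.5·-0.5 + 5.4·1.

5.75 7.65 -0.9 -4.8
9.75 7.6 2.15 -3.9
5.2 8.75 13.95 12.4
5.8 5.95 -2.15 11.65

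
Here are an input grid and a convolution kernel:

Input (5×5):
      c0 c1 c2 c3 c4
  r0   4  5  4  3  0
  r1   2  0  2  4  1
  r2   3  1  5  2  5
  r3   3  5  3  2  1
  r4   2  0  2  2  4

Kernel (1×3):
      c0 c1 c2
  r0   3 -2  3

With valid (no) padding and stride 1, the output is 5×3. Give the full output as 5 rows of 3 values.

Output[0,0]: The receptive field on the input at this output position is [4 5 4]. Elementwise product with the kernel and sum: 4·3 + 5·-2 + 4·3.

14 16 6
12 8 1
22 -1 26
8 15 8
12 2 14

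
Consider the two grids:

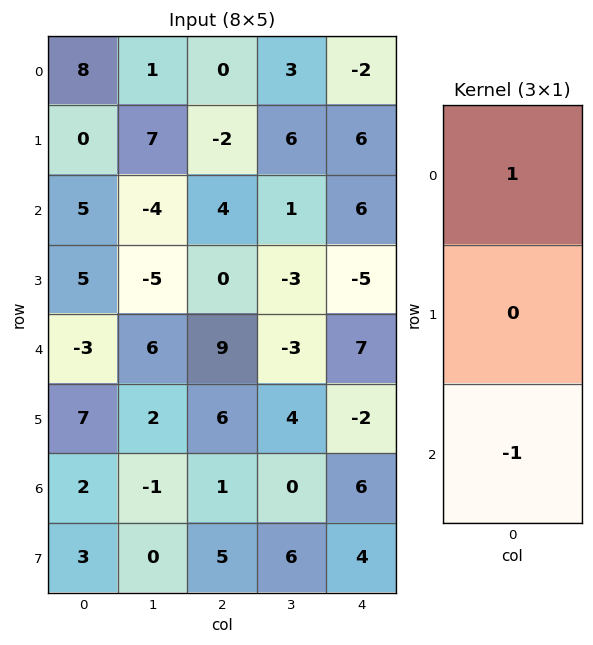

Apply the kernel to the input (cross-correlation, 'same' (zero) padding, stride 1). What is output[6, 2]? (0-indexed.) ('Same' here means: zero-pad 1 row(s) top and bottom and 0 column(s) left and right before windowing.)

The receptive field on the zero-padded input at this output position is [6 / 1 / 5]. Elementwise product with the kernel and sum: 6·1 + 5·-1.

1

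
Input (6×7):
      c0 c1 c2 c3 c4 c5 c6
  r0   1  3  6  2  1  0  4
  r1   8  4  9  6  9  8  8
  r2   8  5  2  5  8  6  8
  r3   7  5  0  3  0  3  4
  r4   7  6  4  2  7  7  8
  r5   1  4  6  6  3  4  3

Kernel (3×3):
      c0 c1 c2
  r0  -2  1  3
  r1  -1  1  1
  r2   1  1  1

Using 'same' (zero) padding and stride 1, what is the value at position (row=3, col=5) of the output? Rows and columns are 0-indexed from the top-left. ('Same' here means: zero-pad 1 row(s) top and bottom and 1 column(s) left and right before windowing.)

The receptive field on the zero-padded input at this output position is [8 6 8 / 0 3 4 / 7 7 8]. Elementwise product with the kernel and sum: 8·-2 + 6·1 + 8·3 + 0·-1 + 3·1 + 4·1 + 7·1 + 7·1 + 8·1.

43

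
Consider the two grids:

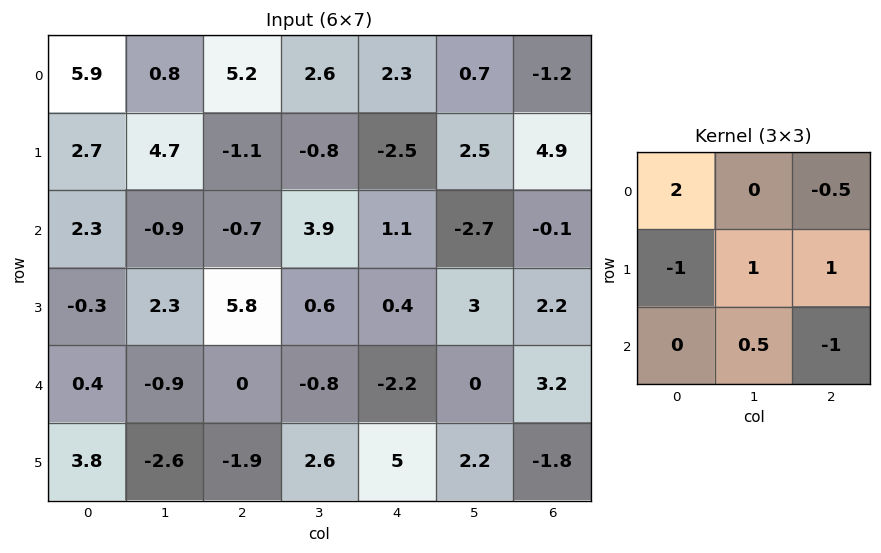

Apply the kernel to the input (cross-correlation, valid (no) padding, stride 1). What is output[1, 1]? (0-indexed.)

The receptive field on the input at this output position is [4.7 -1.1 -0.8 / -0.9 -0.7 3.9 / 2.3 5.8 0.6]. Elementwise product with the kernel and sum: 4.7·2 + -0.8·-0.5 + -0.9·-1 + -0.7·1 + 3.9·1 + 5.8·0.5 + 0.6·-1.

16.2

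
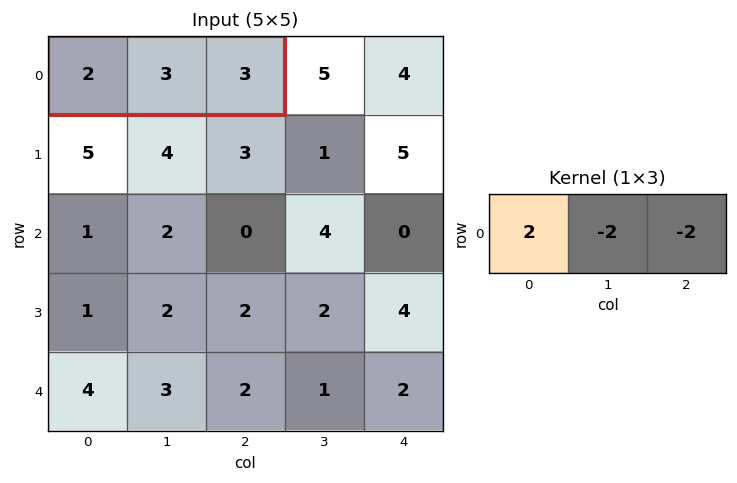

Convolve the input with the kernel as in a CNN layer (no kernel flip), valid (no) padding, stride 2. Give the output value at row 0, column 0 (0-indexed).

-8

The receptive field on the input at this output position is [2 3 3]. Elementwise product with the kernel and sum: 2·2 + 3·-2 + 3·-2.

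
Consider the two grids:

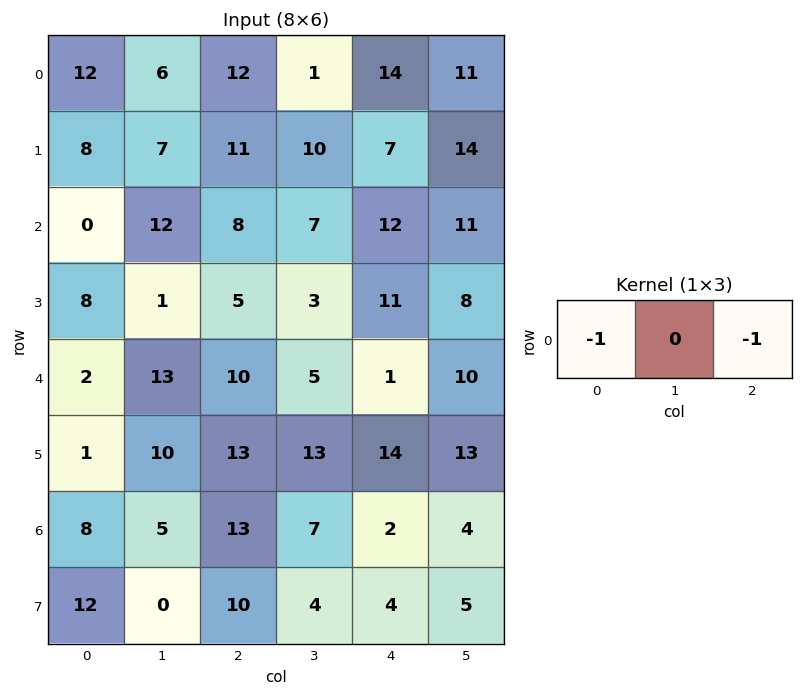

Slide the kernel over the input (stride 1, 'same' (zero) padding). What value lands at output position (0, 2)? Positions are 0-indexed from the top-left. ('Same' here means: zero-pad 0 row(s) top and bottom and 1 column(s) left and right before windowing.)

The receptive field on the zero-padded input at this output position is [6 12 1]. Elementwise product with the kernel and sum: 6·-1 + 1·-1.

-7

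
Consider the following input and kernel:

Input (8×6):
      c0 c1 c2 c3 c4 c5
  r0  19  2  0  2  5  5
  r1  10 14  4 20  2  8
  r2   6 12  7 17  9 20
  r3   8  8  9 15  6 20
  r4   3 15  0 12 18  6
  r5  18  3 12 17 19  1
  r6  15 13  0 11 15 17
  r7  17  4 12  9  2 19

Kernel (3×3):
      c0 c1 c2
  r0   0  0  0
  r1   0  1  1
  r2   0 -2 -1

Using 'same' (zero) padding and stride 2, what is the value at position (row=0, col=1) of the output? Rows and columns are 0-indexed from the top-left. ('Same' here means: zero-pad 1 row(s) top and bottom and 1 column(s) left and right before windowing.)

The receptive field on the zero-padded input at this output position is [0 0 0 / 2 0 2 / 14 4 20]. Elementwise product with the kernel and sum: 0·1 + 2·1 + 4·-2 + 20·-1.

-26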